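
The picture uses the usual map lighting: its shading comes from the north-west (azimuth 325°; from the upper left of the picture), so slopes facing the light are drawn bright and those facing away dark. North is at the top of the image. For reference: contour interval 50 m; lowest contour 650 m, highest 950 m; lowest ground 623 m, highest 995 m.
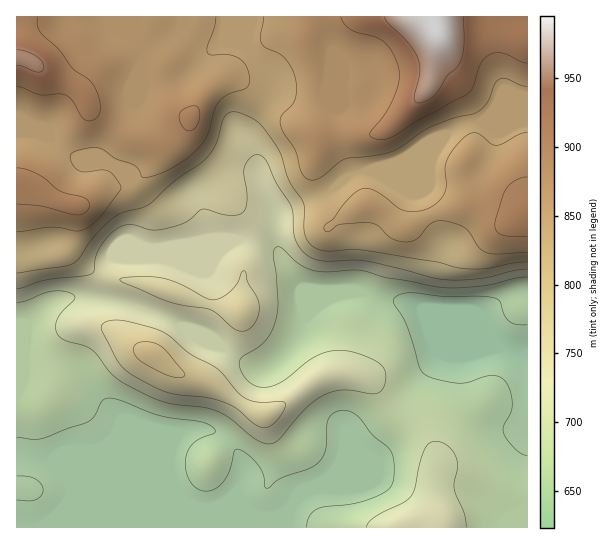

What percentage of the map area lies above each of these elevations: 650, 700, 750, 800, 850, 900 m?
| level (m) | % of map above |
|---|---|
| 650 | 84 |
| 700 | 64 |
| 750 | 49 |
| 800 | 41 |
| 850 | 29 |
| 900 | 7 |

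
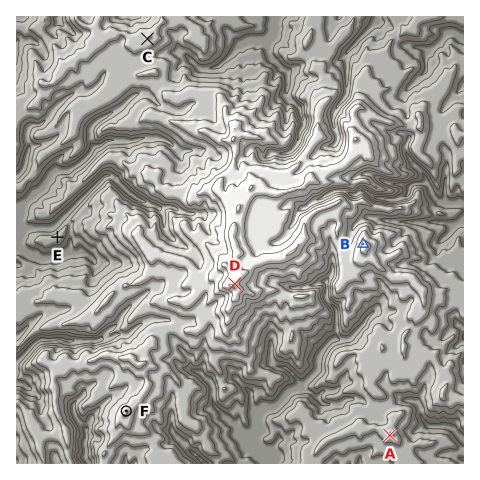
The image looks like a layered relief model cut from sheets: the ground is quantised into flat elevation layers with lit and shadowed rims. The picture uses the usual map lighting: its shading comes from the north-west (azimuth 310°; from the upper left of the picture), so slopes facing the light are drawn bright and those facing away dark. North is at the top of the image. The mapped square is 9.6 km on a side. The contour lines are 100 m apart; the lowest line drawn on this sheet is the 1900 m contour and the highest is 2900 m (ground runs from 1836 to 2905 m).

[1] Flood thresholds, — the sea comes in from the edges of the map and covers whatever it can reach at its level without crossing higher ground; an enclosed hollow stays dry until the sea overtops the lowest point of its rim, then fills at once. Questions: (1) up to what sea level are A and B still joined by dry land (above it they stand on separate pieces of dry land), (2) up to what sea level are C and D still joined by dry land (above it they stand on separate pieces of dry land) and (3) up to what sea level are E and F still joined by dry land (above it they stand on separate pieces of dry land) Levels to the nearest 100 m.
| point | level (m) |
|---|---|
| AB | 2200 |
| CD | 2300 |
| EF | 2000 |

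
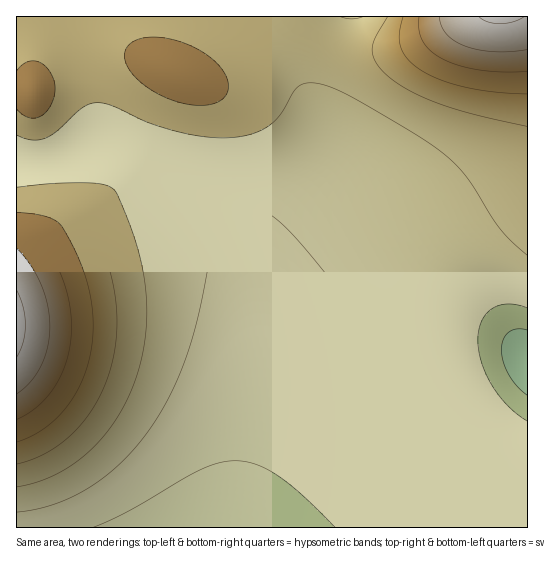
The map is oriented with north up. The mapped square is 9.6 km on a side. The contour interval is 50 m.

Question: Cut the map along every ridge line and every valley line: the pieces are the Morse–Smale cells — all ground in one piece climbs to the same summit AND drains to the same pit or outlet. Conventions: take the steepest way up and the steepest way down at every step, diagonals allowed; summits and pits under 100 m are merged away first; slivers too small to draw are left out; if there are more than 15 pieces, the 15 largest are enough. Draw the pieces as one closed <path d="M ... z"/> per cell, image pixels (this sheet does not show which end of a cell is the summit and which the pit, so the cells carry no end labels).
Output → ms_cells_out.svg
<path d="M527 16l-283 1 31 30 25 36 17 42 3 29-3 12-6 13-39 46-9 17-4 13-2 52 3 60-3 42-10 62-18 57 137 0 135-119 27-28z"/><path d="M110 143l-17 0-44 17-33 2 0 365 211 1 4-5 16-52 8-41 4-39-2-78-5-39-8-33-13-27-24-22-53-33-20-10z"/><path d="M243 16l-173 0-1 5 6 24 18 56 3 30-4 11 30 3 32 14 53 33 24 22 8 13 10 34 7 40 2 28-1-64 3-15 12-25 39-46 8-18 1-23-5-23-19-38-21-30z"/><path d="M527 381l-26 28-134 118 160 1z"/><path d="M69 16l-53 1 1 144 25 0 17-4 28-12 8-8 1-18-4-25-17-49z"/>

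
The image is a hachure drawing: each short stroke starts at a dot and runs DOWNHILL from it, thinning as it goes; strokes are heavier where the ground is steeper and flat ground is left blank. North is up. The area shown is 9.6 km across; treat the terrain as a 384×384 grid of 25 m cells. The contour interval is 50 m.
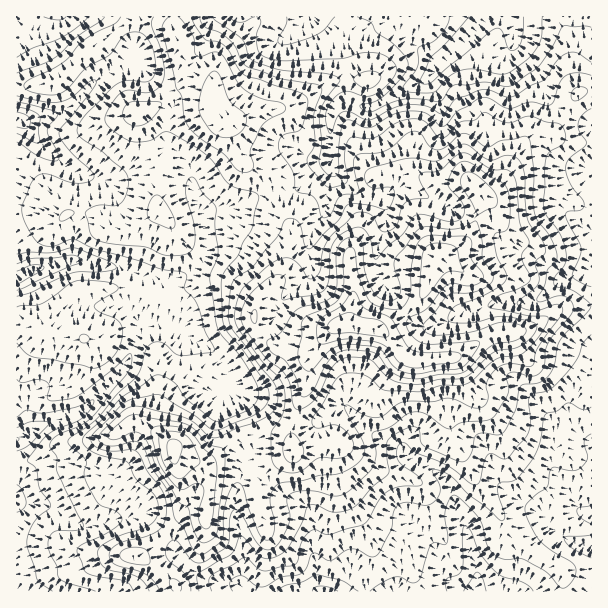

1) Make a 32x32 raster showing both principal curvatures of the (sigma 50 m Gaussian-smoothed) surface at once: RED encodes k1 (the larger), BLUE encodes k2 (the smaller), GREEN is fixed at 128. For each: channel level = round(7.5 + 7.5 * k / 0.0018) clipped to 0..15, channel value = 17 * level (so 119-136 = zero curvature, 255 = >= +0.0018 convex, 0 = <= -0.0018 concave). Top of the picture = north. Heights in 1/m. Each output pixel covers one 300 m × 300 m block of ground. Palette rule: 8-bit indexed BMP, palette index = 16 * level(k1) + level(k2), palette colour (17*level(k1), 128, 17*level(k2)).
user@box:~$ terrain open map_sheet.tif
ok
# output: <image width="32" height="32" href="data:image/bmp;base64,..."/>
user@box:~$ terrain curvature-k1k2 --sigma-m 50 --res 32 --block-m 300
<image width="32" height="32" href="data:image/bmp;base64,Qk02CAAAAAAAADYEAAAoAAAAIAAAACAAAAABAAgAAAAAAAAEAAATCwAAEwsAAAABAAAAAAAAAIAAABGAAAAigAAAM4AAAESAAABVgAAAZoAAAHeAAACIgAAAmYAAAKqAAAC7gAAAzIAAAN2AAADugAAA/4AAAACAEQARgBEAIoARADOAEQBEgBEAVYARAGaAEQB3gBEAiIARAJmAEQCqgBEAu4ARAMyAEQDdgBEA7oARAP+AEQAAgCIAEYAiACKAIgAzgCIARIAiAFWAIgBmgCIAd4AiAIiAIgCZgCIAqoAiALuAIgDMgCIA3YAiAO6AIgD/gCIAAIAzABGAMwAigDMAM4AzAESAMwBVgDMAZoAzAHeAMwCIgDMAmYAzAKqAMwC7gDMAzIAzAN2AMwDugDMA/4AzAACARAARgEQAIoBEADOARABEgEQAVYBEAGaARAB3gEQAiIBEAJmARACqgEQAu4BEAMyARADdgEQA7oBEAP+ARAAAgFUAEYBVACKAVQAzgFUARIBVAFWAVQBmgFUAd4BVAIiAVQCZgFUAqoBVALuAVQDMgFUA3YBVAO6AVQD/gFUAAIBmABGAZgAigGYAM4BmAESAZgBVgGYAZoBmAHeAZgCIgGYAmYBmAKqAZgC7gGYAzIBmAN2AZgDugGYA/4BmAACAdwARgHcAIoB3ADOAdwBEgHcAVYB3AGaAdwB3gHcAiIB3AJmAdwCqgHcAu4B3AMyAdwDdgHcA7oB3AP+AdwAAgIgAEYCIACKAiAAzgIgARICIAFWAiABmgIgAd4CIAIiAiACZgIgAqoCIALuAiADMgIgA3YCIAO6AiAD/gIgAAICZABGAmQAigJkAM4CZAESAmQBVgJkAZoCZAHeAmQCIgJkAmYCZAKqAmQC7gJkAzICZAN2AmQDugJkA/4CZAACAqgARgKoAIoCqADOAqgBEgKoAVYCqAGaAqgB3gKoAiICqAJmAqgCqgKoAu4CqAMyAqgDdgKoA7oCqAP+AqgAAgLsAEYC7ACKAuwAzgLsARIC7AFWAuwBmgLsAd4C7AIiAuwCZgLsAqoC7ALuAuwDMgLsA3YC7AO6AuwD/gLsAAIDMABGAzAAigMwAM4DMAESAzABVgMwAZoDMAHeAzACIgMwAmYDMAKqAzAC7gMwAzIDMAN2AzADugMwA/4DMAACA3QARgN0AIoDdADOA3QBEgN0AVYDdAGaA3QB3gN0AiIDdAJmA3QCqgN0Au4DdAMyA3QDdgN0A7oDdAP+A3QAAgO4AEYDuACKA7gAzgO4ARIDuAFWA7gBmgO4Ad4DuAIiA7gCZgO4AqoDuALuA7gDMgO4A3YDuAO6A7gD/gO4AAID/ABGA/wAigP8AM4D/AESA/wBVgP8AZoD/AHeA/wCIgP8AmYD/AKqA/wC7gP8AzID/AN2A/wDugP8A/4D/AKanp5aFc2KU6chzdGO3hZOChaeXhoeYlpVyp4Z2hriHd4eHl7bn6OaloLWFg6aWyaOohpiXh5eFuIGWl5e3ybeGmKi3xtjZ1nOV6ceQx8eWc5d2l4eHl5amgrmYp6eEg5aYl3RygoOE1IX5tYDpuJeEl4eXh4eGt4R0t6iXhZa4hZWEh5iGhmOkpPmDgeiHlnOXl5Z2ZYamYobHl3WGl4SFh4eHmIeHcqPD1LSS13RzhZiYh3Z2t7eBx6aFh5eGl5WHiJeXhoWS6LfGpYSWtKeVh5eXt9a1gKXHdJeHhoaX1qaGhJKSYpT6uNe0dXWm26WnuLeWYZKmyJeEl5eEmJdwxfj1+Pqi1Pvqk9TYlabIlbjJlJNyp6iohJaXmISXhqWQgHCF6PjVpaVzYqa2pcV0ppOUqYZ0lpWWp4endIeXpcjHo3Cmx5WVhHR1Y2R09rVzdKiXhYaWhqiol3SFhpiXhYa3koCVppeVdod1c3TG6HOGdqSUpWOTopWUk6WFl5d3hoa3knK3hpeYhXKVtrfndGRkler59vqmY3PYt5aGiJiXqKi4gbiHdoWCdNjYlte0ZHTE9rXH6Pekp7R0dYeYmJeol7iEhIV2haTI9oSXpvn3+PiVYnJ1pvf6+bZ0dqiXh4aGhoaHh4d0lsnYc6e2t9e1ptPGg3KAkZKC9ue1t6e3l6eXl5eHh3WWptiVk2VT9pVSZPiVhKWCkpKQx6WAkrbItaSEhIWFlaeWl8inc3T2g4OFx8bG+ubG2pNxY7WRgHCAgoWHmJaDhnaFppeClvmClZa42ceEdYaUt7aGp8nItcnIp4eYqIOXh4aGp4G2+rWThsi418h0lsi4loaHmKiWl5eXmKiXhJeHh5eohHK1yHKFtoVj1IXGhXaEhoeHmJeYhoeYqIV1hnaGl4eXgsejcqeVclLGuKh2ZYaYh5inhoZ1h5eXdYaWloWGhqeTkcWklJW2t/nHt4aFh4ent4ODhoeGl5h1dYe5p5eXpWCmyMi3t6TJ2IPHl3V2hdeAlJiHh4eWhnR2pqaGhoXGgNiXdpaVcsekdKemhZaXkbTJuJeGppV1lri5qIZ1lseA6KWnqLmBtpSGhri3uIZgkICmt7fayJSWqIeopqe5tnDmYKW5uYGnpqeFqIW0ddfItoCFqLi1toWol5aXuLjnk3DEkJCFkre3uISnhKjJ1+j5lXKThFO1lpjIpLiWh6fW1drpo3CDt4SEdZeWp6iGdZb2lpV2Y8a1ptl0dHWGhoaHmKjIpXCUpoV0doenlZaGhLj4p2Vz6MmjuKV0ZHWHh4aGloSll4CVuHR2dqeoqZd1c5TF18XYxmKEhLeXhnaHmJempqm4poGmlIeHp5Y="/>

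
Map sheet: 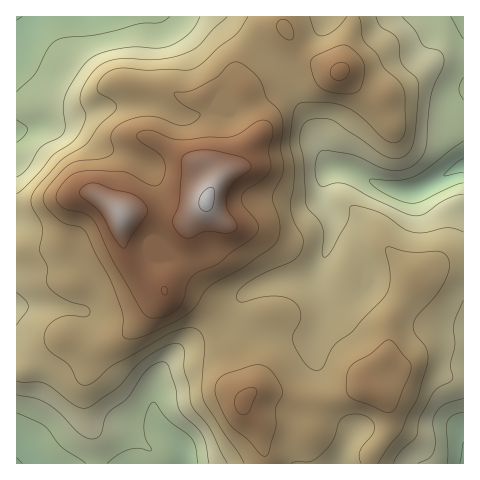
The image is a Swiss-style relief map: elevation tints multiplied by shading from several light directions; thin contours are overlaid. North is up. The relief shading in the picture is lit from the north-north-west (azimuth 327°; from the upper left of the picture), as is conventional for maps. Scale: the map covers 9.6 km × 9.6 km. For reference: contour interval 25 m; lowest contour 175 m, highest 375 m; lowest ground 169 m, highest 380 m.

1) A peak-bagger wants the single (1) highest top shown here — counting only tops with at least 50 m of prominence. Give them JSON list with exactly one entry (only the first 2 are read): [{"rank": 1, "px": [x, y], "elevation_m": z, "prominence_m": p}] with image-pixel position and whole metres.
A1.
[{"rank": 1, "px": [207, 201], "elevation_m": 380, "prominence_m": 211}]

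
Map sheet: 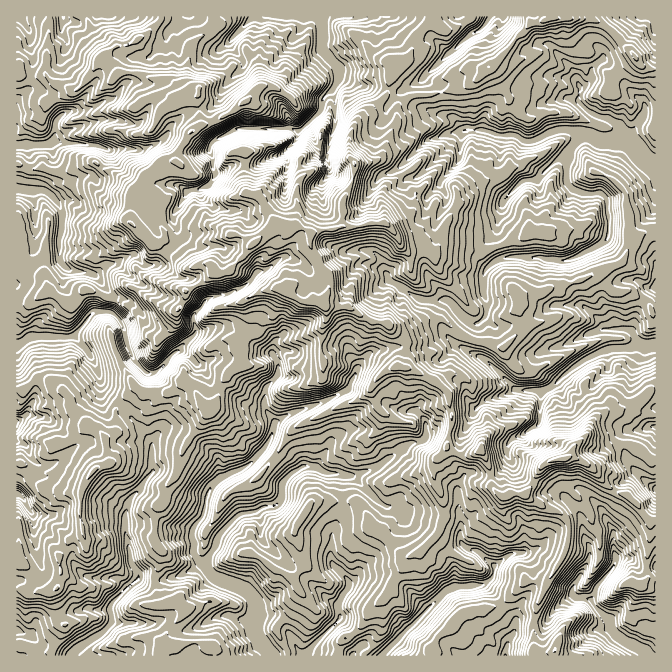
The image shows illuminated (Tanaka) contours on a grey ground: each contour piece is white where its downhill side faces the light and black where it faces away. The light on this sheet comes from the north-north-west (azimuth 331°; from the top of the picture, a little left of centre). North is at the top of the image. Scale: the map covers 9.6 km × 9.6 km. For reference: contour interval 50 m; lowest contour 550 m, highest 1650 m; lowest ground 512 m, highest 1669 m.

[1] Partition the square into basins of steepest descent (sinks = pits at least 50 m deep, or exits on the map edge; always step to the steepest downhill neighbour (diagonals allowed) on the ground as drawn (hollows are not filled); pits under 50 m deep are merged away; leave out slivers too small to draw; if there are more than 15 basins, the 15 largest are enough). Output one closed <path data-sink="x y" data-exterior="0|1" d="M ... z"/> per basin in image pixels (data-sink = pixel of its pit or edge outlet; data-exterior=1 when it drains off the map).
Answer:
<path data-sink="655 165" data-exterior="1" d="M579 16l-49 0 1 7-7 9-10 8-5 8-15 16-7 4-17 16-36 10-17 0-12 5-7 8-2 5 2 8-9 15-6 20-8 6-21 4-1 17-10 18 0 25-3 3-30 5-12-7-6 2-7-4-10 0-11-21-7-9-12-1-10 5-6 0-14-14-13-8-12-2-15-13-11 2-9 8-11 6-1 10-10 15-4 20 21 22 7 0 7-3 5 9 18 18 7 0 5-4 10 0 6 9 10 0 5-4 12 2 12 5 13 13 11-1 24 13 13 0 10 5 22 0 23 15 17 2 11 8 7 0 22-12 15 0 23 19 39 10 19-20 0-8-5-12 0-10 56-15 45-19 7-9 6-17 24-8 0-160-14-4-23-28-15-14-14-6z"/><path data-sink="270 655" data-exterior="1" d="M278 288l-16 3-16 9 5 13 0 17-10 12 2 21-8 5-14 15-7 24-10 10-5 10-13 16-10 32-8 10-4 15-8 12-2 28 7 10-2 17-5 10 4 23 2 4 5 0 12-5 9 9-3 7-15 15-4 8 0 9-3 5 1 4 126-1-12-27 13-14 12-20-8-14 10-13 0-12-9-23 5-12 15-19 11-2 33 4 5 4 6 17 15 10 23 24 11-5 20-19 6-16-1-20-9-18 0-15 2-5 10-10 5-22-2-33-3-5-11-9-15-8-19-6 5-12 0-13-19-19-17-2-23-15-22 0-10-5-13 0z"/><path data-sink="320 17" data-exterior="1" d="M434 16l-219 0 1 9-7 8-11 5-5 5-4 9-3 26 6 10 7 2-3 7 0 6 5 20-13 12-10 17-2 10 14 12 12 2 13 8 14 14 6 0 10-5 12 1 7 9 11 21 10 0 7 4 6-2 12 7 30-5 3-3 0-25 11-25 0-13-5-5 2-25 5-10 11-8 21-21 1-13 4-7-2-10 11-2 7-6 9-20 10-11 8-1z"/><path data-sink="655 345" data-exterior="1" d="M597 274l-5 0-23 10-19 4-8 5-17 1-7 4 0 10 5 12 0 8-19 20-39-10-23-19-15 0-22 12-14-3 15 14 0 13-5 12 7 1 27 13 14 14 2 33-3 10 0 10 6 5 11 3 15-5 4 4 7 17 0 13 11 11 23-2 8-9 8-18 14-8 14-1 4-10 15-15 3-10 9-9 7-3 10 0 10-3 13-7 10-10 6-3 0-73-11-14-16-10-9 2-8-2z"/><path data-sink="72 655" data-exterior="1" d="M185 381l-15 12-28-2-7-3-14 14-5 8 0 20-10 8 0 12 3 12-12 6-8 7-8 17 2 43-13 4-11 16 2 20-3 12-5 5 0 8 3 7 0 8 3 7 5 3-11 23-1 8 108 0 8-26 15-15 3-7-9-9-5 4-12 1-6-20 0-7 7-19 0-8-7-10 2-28 8-12 4-15 8-10 10-32 23-31-8-9-5-11z"/><path data-sink="17 345" data-exterior="1" d="M235 269l-5 0-5 4-11 0-9 8-16 8-10 20-14-1-31-20-6 0-8 10-13 0-9-5-13-4-11 15-10-3-16-10-20 13-11 2-1 82 9 1 12-10 8 0 9 4 14 12 3 12 21 21 6 1 7 10 11-9 2-23 17-19 7 3 28 2 15-12 11 11 5 11 9 8 6-8 5-20 14-15 8-5-2-21 10-12 0-17-5-13 20-10-12-14z"/><path data-sink="382 655" data-exterior="1" d="M447 446l-1 4-10 10-2 5 0 15 9 18 1 20-6 16-20 19-8 3-6 6-3 10-18 26-2 4 2 23-9 19-10 10 1 2 67 0 1-9 5-10 20-21 17-7 25-3 25-25 22 2 19-33 3-23-3-9-6-5-18-7-17-12-17 0-1 2-9-2-7-9 0-13-7-17-4-4-15 5-11-3z"/><path data-sink="647 655" data-exterior="1" d="M570 456l-26 8-18 29 4 6 12 7 18 7 6 5 3 9-3 23-15 25-15 33-3 17 1 25 5 3 15 0 1 3 100 0 1-76-8-2-2-8 5-35-2-15-22-26-13-3-24-25z"/><path data-sink="25 190" data-exterior="0" d="M95 163l-7 0-18 8-10 2-16-5-14 1-10-5-4 1 0 63 3 2 2 5 3 33 20 10 4 12 22 14 5-1 10-14 13 4 9 5 13 0 8-10 6 0 31 20 14 1 7-17 19-11 9-9-1-4-4-4-10 0-5 4-7 0-18-18-5-9-7 3-7 0-21-22 4-20 3-5-2-7-17-16-13-5z"/><path data-sink="25 145" data-exterior="0" d="M102 58l-19 27-8 6-21-8-9-9-17 4-10-5-2 0 0 90 14 6 14-1 16 5 10-2 18-8 7 0 9 6 20 10 10 11 3 6 6-9 1-10 11-6 9-8 11-2 3-9 10-17 13-12-5-26-16 4-10-18-8-4-15-1-12-5-18 1z"/><path data-sink="304 655" data-exterior="1" d="M325 499l-11 2-6 6-14 25 9 23 0 12-10 13 8 14-12 20-13 14 12 28 49 0 2-2 2-12 22-17 6-13 19-18 20-36-24-24-15-10-6-17-5-4z"/><path data-sink="490 17" data-exterior="1" d="M528 16l-93 0 1 7-8 1-10 11-9 20-7 6-11 2 2 10-4 7-1 13-21 21-11 8-7 15 0 20 5 6 16 0 13-8 6-20 9-15-2-5 2-8 7-8 12-5 17 0 23-5 18-8 49-49 7-9z"/><path data-sink="17 422" data-exterior="1" d="M45 379l-8 0-12 10-9 1 0 72 21 11 18 1 15 9 14 3 5-11 8-7 12-6-3-12 0-10-8-11-6-1-21-21 0-5-4-8-13-11z"/><path data-sink="17 493" data-exterior="1" d="M20 463l-4 0 0 95 17 16 3 11 4 6 12 0 6-4 3-12-2-20 11-16 13-4-2-11 2-37-28-13-18-1z"/><path data-sink="505 655" data-exterior="1" d="M539 581l-14 0-25 25-25 3-17 7-20 21-5 10 0 8 101 1-1-31 5-21 10-20z"/>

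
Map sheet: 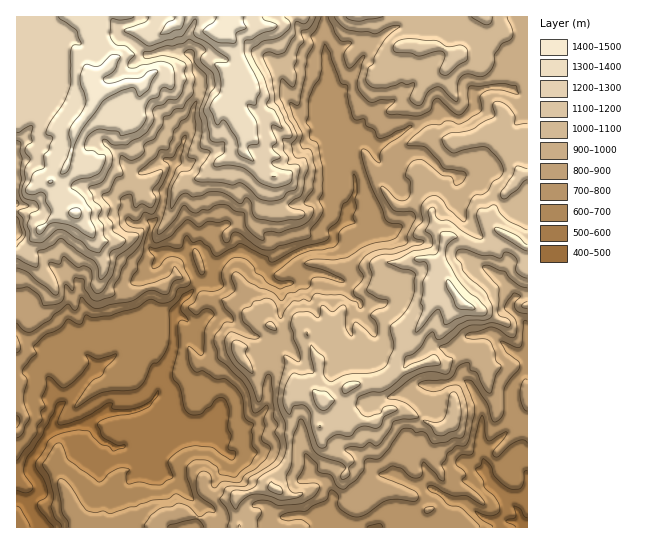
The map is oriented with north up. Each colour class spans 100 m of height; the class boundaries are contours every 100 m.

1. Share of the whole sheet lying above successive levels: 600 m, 92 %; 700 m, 82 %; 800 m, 69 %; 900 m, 55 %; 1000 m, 41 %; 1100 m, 25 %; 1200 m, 16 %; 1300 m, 8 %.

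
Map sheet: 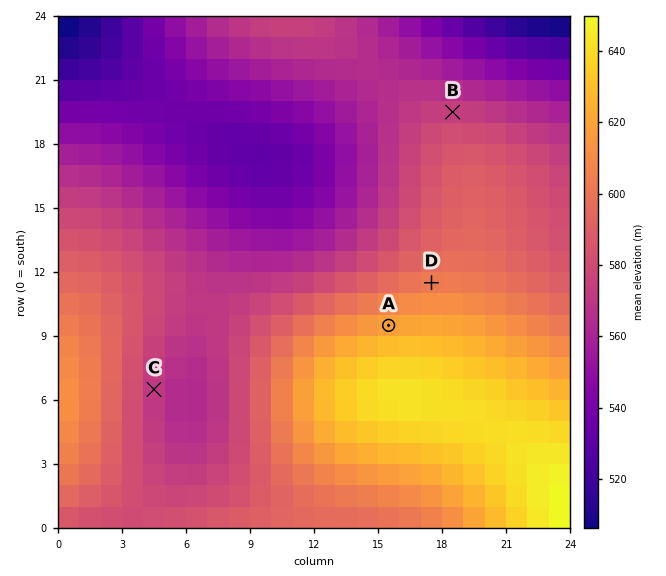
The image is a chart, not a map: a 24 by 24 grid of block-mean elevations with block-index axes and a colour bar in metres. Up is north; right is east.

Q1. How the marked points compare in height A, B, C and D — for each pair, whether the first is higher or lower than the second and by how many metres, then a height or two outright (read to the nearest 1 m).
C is lower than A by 48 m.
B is lower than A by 44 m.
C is lower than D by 32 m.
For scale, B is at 575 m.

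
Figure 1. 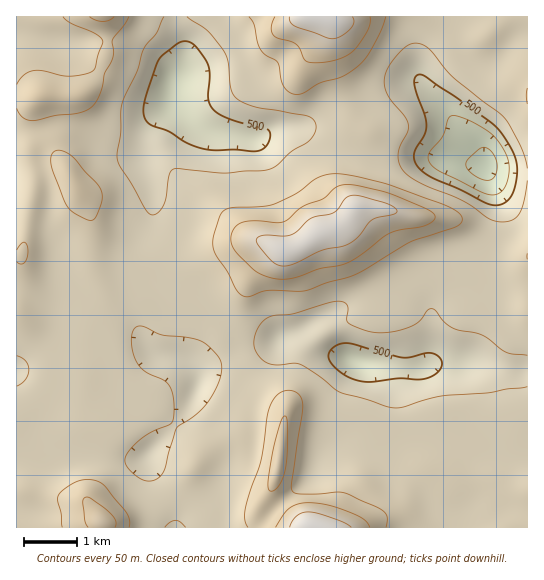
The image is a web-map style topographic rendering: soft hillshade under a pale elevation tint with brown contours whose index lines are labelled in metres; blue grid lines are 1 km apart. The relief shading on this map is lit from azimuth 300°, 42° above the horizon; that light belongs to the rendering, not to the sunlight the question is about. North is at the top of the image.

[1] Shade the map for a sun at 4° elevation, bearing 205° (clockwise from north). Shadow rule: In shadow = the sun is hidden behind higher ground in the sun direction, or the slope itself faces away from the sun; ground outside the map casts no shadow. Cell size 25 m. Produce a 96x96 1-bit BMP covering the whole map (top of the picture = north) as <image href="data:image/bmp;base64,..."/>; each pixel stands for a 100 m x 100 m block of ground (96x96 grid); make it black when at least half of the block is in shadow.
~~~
<image width="96" height="96" href="data:image/bmp;base64,Qk2+BAAAAAAAAD4AAAAoAAAAYAAAAGAAAAABAAEAAAAAAIAEAAATCwAAEwsAAAIAAAAAAAAA////AAAAAAAAAAAAAAAAP/AAAAAAAH4AAAAB//gAAAAAAP4AAAAf//gAAAAAAf4AAAAf//wAAAAAAf8AAAA///wAAAAAA/8AAAA///wAAAAAB/8AAAAf//4AAAAA//8AAAAf//4AAAAB//8AAAAf//4AAAAA//+AAAAf//4AAAAAf/+AAAAf//4AAAAAH/+AAAA///8AAAAAD//AAAA///8AAAAAB//AAAA9//8AAAAAA//AAAA8//8AAAAAAf/AAAA8//8AAAAAAH+AAAA8f/4AAAAAAAAAAAAcP/4AAAAAAAAAAAAeH/4AAAAAAAAAAAAOD/4AAAAAAAAAAAAOB/wAAAAAAAAAAAAOA/wAAAAAAAAAAAAeAPgAAAAAAAAAAAA/AD8AAAAAAAAAAAB/Af/8AAAAAAAAAAB/D///8AAAAAAAAAB/H///+AAAAAAAAAB//////AAAAAAAAAB//////AAAAAAAAAA//////AAAAAAAAAAf////+AAAAAAAAAAP//wAAAAAAAAAAAGP//AAAAAAAAAAAAHH/4AAAAAAAAAAAAHD/AAAAAAAAAAAAAABwAAAAAAAAAAAAAAAAAAAAAAAAAAAAAAAAAAAAAAAAAAAAAAAAAAAAAAAAAAAAAAAAAAAAAAAAAAAAAAAAAAAAAAAAAAAAAAAAAAAAAAAAAAAAAAAAAAAAAAAAAAAAAAAAAAAAAAAAAAAAAAAAAAAAAAAAAAAAAAAAAAAAAAAAAAAAAAAAAAAAAAAAAAAAAAAAAAAAAAAAAAAAAAAAAAAAAAAAAAAAAAAAAAAAAAAAAAAAAAAAAAAAAAAAAAAAAAAAAAAAAAAAAAAAAAAAAAAAAAAAAAAAABgAAAAAAAAAAAAAAPwAAAAAAAAAAAAAA/4AAAAAAAAAAAAAD/4AAAAAAAAAAAAAH/44AAAAfAAAAAAAP//8AAH//gAAAAAAP//8AD///gAAAAAAf//8Af///gAAAAAAf//8f////gAAAAAAf////////wAAcAAAP////////wAD+AAAH////////wAH+AAAB////////wAH+AAHx////////wAP/AA//////////gAf/AB//////////gAf+AH//////////gAf8AH//////////AAf4AP//////////AAPwAf/////////+AAHgB/////5////+AAAAH///wfA////8AAAAP//wAAAH///4AAAAP/8AAAAB///wAAAAH/4AAAAA///gAAAAD/gAAAAA///AAAAAA/gAAAAAf/+AAAAAAfAAAAAAP/8AAAAAAOAAAAAAP/4AAf/AAAAAAAAAP/wAAf/gAAAAAAAAH/gAAf/gAAAAAAAAD+AAAP/gAAAAAAAAB8AAAH/AAAAAAAAAA4AAAH8AAAAAAAAAAAAAAD4AAAAAAAAAAAAAAD4AAAAAAAAAAAAAABwAAAAAAAAAAAAAAAAAAAAAAAAAAAAAAAAAAAAAAAAAAAAAAAAAAAAAAAAAAAAAAAAAAAAAAAAAAAAAAAAAAAAAAAA/AAAAA="/>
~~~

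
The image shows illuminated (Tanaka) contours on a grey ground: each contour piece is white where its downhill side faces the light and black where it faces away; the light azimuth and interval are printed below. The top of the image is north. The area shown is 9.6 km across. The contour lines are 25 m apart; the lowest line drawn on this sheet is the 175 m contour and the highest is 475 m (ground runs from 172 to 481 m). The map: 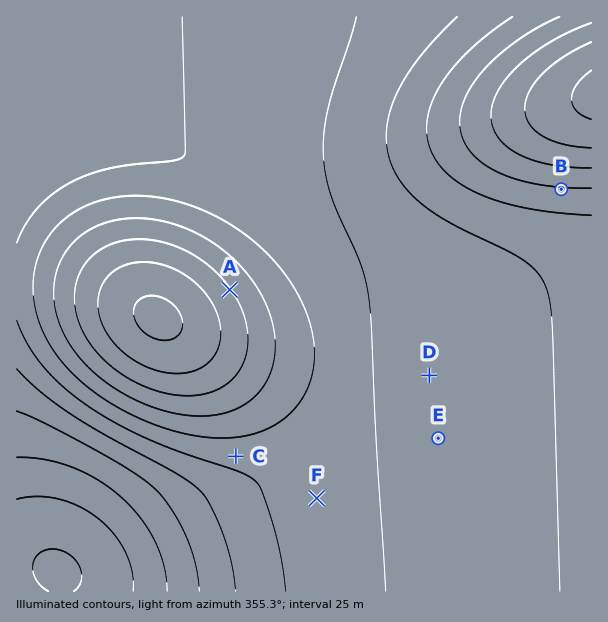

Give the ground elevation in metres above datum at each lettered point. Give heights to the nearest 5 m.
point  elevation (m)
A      375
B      400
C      310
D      335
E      335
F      315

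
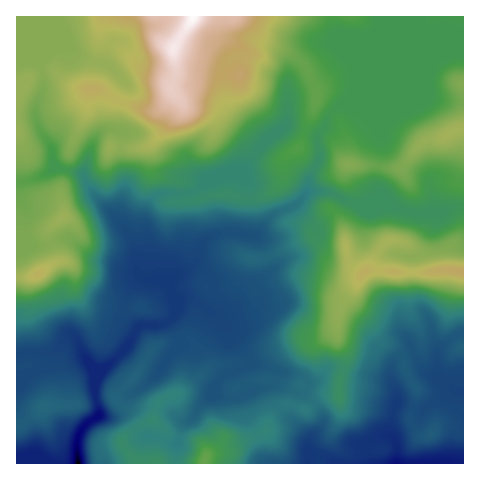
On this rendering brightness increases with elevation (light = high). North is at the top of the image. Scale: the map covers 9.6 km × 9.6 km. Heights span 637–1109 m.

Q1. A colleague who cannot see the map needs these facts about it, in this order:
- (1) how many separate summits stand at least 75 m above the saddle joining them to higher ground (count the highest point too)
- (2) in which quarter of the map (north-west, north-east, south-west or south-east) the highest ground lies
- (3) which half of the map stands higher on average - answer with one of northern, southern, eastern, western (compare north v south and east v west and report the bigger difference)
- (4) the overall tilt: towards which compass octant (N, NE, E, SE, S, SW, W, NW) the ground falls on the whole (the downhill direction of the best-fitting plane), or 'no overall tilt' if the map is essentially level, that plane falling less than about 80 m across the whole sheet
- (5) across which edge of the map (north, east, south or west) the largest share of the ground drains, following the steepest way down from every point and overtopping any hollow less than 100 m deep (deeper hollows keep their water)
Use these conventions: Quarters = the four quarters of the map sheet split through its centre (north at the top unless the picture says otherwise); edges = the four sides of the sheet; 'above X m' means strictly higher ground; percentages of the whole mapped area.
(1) Counting only tops that stand 75 m proud, the map has 5 summits.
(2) The highest ground is in the north-west quarter.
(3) On average the northern half of the map is the higher ground.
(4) The general tilt is down to the south (the land rises towards the north).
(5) The largest share of the runoff leaves by the southern edge.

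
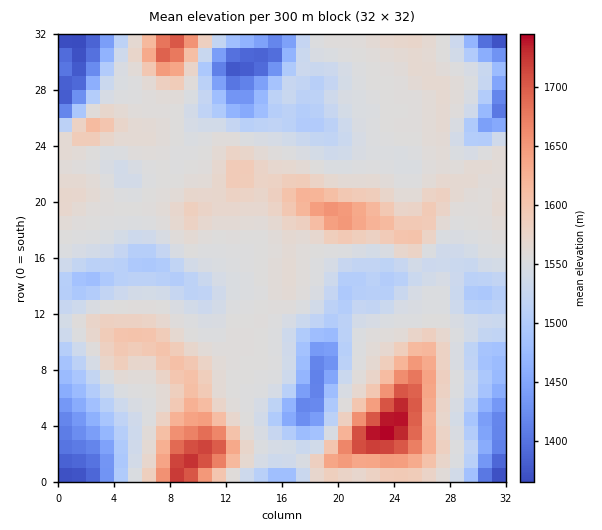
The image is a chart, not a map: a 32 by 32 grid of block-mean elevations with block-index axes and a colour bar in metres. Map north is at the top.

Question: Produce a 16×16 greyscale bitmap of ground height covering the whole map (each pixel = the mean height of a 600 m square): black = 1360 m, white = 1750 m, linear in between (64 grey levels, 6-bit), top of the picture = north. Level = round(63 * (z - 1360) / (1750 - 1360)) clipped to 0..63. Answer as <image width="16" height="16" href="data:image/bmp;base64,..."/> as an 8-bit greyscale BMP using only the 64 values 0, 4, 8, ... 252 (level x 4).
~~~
<image width="16" height="16" href="data:image/bmp;base64,Qk02BQAAAAAAADYEAAAoAAAAEAAAABAAAAABAAgAAAAAAAABAAATCwAAEwsAAAABAAAAAAAAAAAAAAEBAQACAgIAAwMDAAQEBAAFBQUABgYGAAcHBwAICAgACQkJAAoKCgALCwsADAwMAA0NDQAODg4ADw8PABAQEAAREREAEhISABMTEwAUFBQAFRUVABYWFgAXFxcAGBgYABkZGQAaGhoAGxsbABwcHAAdHR0AHh4eAB8fHwAgICAAISEhACIiIgAjIyMAJCQkACUlJQAmJiYAJycnACgoKAApKSkAKioqACsrKwAsLCwALS0tAC4uLgAvLy8AMDAwADExMQAyMjIAMzMzADQ0NAA1NTUANjY2ADc3NwA4ODgAOTk5ADo6OgA7OzsAPDw8AD09PQA+Pj4APz8/AEBAQABBQUEAQkJCAENDQwBEREQARUVFAEZGRgBHR0cASEhIAElJSQBKSkoAS0tLAExMTABNTU0ATk5OAE9PTwBQUFAAUVFRAFJSUgBTU1MAVFRUAFVVVQBWVlYAV1dXAFhYWABZWVkAWlpaAFtbWwBcXFwAXV1dAF5eXgBfX18AYGBgAGFhYQBiYmIAY2NjAGRkZABlZWUAZmZmAGdnZwBoaGgAaWlpAGpqagBra2sAbGxsAG1tbQBubm4Ab29vAHBwcABxcXEAcnJyAHNzcwB0dHQAdXV1AHZ2dgB3d3cAeHh4AHl5eQB6enoAe3t7AHx8fAB9fX0Afn5+AH9/fwCAgIAAgYGBAIKCggCDg4MAhISEAIWFhQCGhoYAh4eHAIiIiACJiYkAioqKAIuLiwCMjIwAjY2NAI6OjgCPj48AkJCQAJGRkQCSkpIAk5OTAJSUlACVlZUAlpaWAJeXlwCYmJgAmZmZAJqamgCbm5sAnJycAJ2dnQCenp4An5+fAKCgoAChoaEAoqKiAKOjowCkpKQApaWlAKampgCnp6cAqKioAKmpqQCqqqoAq6urAKysrACtra0Arq6uAK+vrwCwsLAAsbGxALKysgCzs7MAtLS0ALW1tQC2trYAt7e3ALi4uAC5ubkAurq6ALu7uwC8vLwAvb29AL6+vgC/v78AwMDAAMHBwQDCwsIAw8PDAMTExADFxcUAxsbGAMfHxwDIyMgAycnJAMrKygDLy8sAzMzMAM3NzQDOzs4Az8/PANDQ0ADR0dEA0tLSANPT0wDU1NQA1dXVANbW1gDX19cA2NjYANnZ2QDa2toA29vbANzc3ADd3d0A3t7eAN/f3wDg4OAA4eHhAOLi4gDj4+MA5OTkAOXl5QDm5uYA5+fnAOjo6ADp6ekA6urqAOvr6wDs7OwA7e3tAO7u7gDv7+8A8PDwAPHx8QDy8vIA8/PzAPT09AD19fUA9vb2APf39wD4+PgA+fn5APr6+gD7+/sA/Pz8AP39/QD+/v4A////AAwkaKTowIhkaJigpKSMaBggNGiU0NiYdGR4zPDcoHAwMFRwhKiggGw0RJzc6JxoNExsgIScjIB8VDR8oNCkdExghJSUmISAfGAscIionHBQeIyUkIB8gIBsWGx8gIR4bGRweHxwcHyAgHBgZHR8ZFxkXGBcaHR8gIR4ZGRsdGxsfHhsbICAgICEhIiElHx4fISAfICMiISImLS4pJCQgICIgHiAhIiQjJyYjIiAiISAhHx4gHyEkISAeHh8fICAhISYhIR8eHBwaGR0fICEaFAseICAfFw4VGRoeHyAhHw4FEx8mJREFDRoaHiAhIR8WAgoeMDEaDAgVHyAhIiAYCQ="/>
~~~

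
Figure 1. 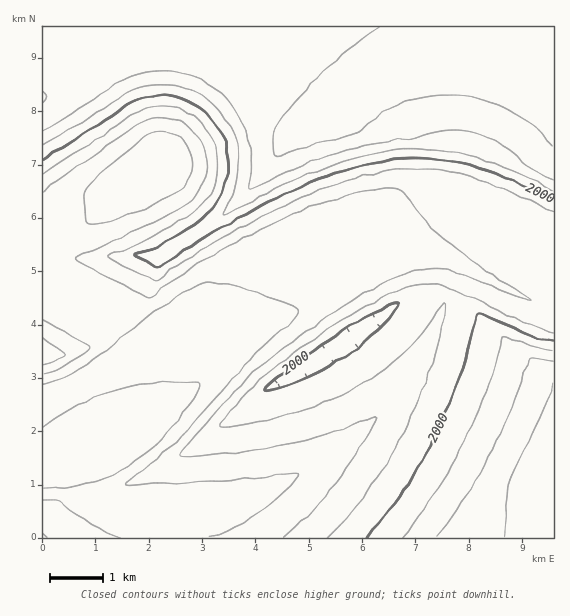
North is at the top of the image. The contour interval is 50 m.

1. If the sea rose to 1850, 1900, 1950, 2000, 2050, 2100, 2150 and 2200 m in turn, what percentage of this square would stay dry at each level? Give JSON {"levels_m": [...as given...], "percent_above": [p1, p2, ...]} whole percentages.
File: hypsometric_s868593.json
{"levels_m": [1850, 1900, 1950, 2000, 2050, 2100, 2150, 2200], "percent_above": [90, 76, 70, 63, 52, 36, 17, 4]}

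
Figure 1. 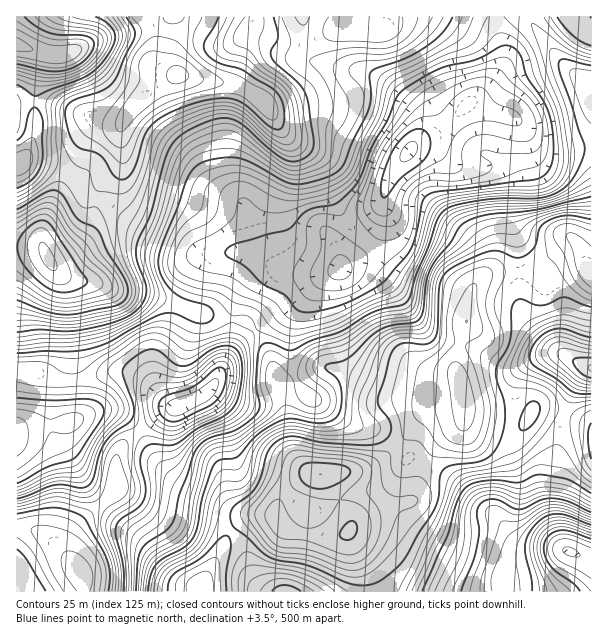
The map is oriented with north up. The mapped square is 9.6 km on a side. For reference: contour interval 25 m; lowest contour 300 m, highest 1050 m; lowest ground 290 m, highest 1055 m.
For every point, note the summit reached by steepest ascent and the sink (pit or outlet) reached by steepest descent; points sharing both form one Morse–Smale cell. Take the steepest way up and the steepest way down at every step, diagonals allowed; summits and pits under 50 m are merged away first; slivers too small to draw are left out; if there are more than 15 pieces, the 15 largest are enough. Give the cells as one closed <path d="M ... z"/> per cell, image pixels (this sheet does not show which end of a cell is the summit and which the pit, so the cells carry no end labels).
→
<path d="M240 16l-47 1-1 6-16 19-4 11 0 10 4 12-29 19-11 10-12 15-4 12 2 19-1 15-21 21-4 12 15 7 26 19 60 29 49 0 12 3 24 15 14 3 30 0 10-3 27-17 13-12 6-15 2-32 4-13 33-50 0-18-13-14-24-20-19-8-24-4-26-7-3-4-6-14-21 0-13-5-15-7-9-11z"/><path d="M428 148l-18 2-18 23-8 22 0 24-8 23-13 12-40 24-25 31-8 24 0 30 6 16 18-9 15-3 21 6 27 13 19 6 18 4 38 0 11-3-7-24 0-9 10-34 4-33 5-9 13-10 30-2-1-35-6-21 0-36-3-7-10-9-7 0-14 5-15-1-10-5-15-12z"/><path d="M426 464l-6 12-5 19-5 7-17 3-27 11-12 7-5 8 0 5 7 15 20 28 4 13 212-1-1-31-24-10-51-10-25-29-11-6-22-23z"/><path d="M255 331l-9 6-14 16-15 27-10 12-15 10-30 12-18 13-5 7 17 25 24 23 38 14 18 15 39 5 5-16 16-16 15-9 5-1-13-6-11-16-8-51-8-21-5-21z"/><path d="M96 199l-4 20-8 18-12 11-23 13 11 13 14 6 22 3 24 9 35 4 43 17 45 7 11 10 3 0 40-29 23-21 12-7-45-1-29-16-12-3-49 0-60-29-26-19z"/><path d="M62 274l-2 1 4 4 4 12 2 44 3 18-1 27 17-1 25-7 14 0 16 7 24 25 9 4 30-16 10-12 15-27 22-23-11-10-45-7-43-17-35-4-24-9-22-3z"/><path d="M17 370l-1 157 16 2 10 5 12 8 14 16-1-12 6-15 41-39 2-6-1-22 3-12 20-21-16-16-12-5-15 2-21 9-2-41-15 0-22-8z"/><path d="M527 16l-143 0-4 11-3 3-41 0-29 14 3 10 5 7 26 7 28 5 20 11 19 16 12 11 2 8 0 9-6 12 3 2 25-14 24-25 20-16 17-25 6-29 17-15z"/><path d="M471 103l-4 1-23 24-27 14-5 5 16 1 9 3 15 12 10 5 15 1 14-5 7 0 10 9 3 7 0 36 6 21 2 35 21-2 12-14 21-14 7 6 6 15 5 7 1-123-8-1-29 5-10-1-6-4-17-21-9-7-27-8z"/><path d="M296 379l-18 7 10 28 2 33 11 18 8 7 7 2-5 1-15 9-16 16-4 12 4 12 8 6 9 4 38 2 12-2 7-11 12-7 27-11 17-3 5-7 5-19 6-11-12-7-6 0-24-24-13-6-15-2-45-28-10-9z"/><path d="M146 16l-129 0-1 28 27 10-9 47 26 5 45 16 17 0 16-20 38-27-18-8-4-4 2-22z"/><path d="M116 487l-2 5-36 33-10 15 0 17 14 21 2 13 117 1 1-8 28-53-11-7-36-6-21-6z"/><path d="M518 272l-26 0-10 5-7 7-5 9-4 33-10 34 0 9 7 23 3 22 7 6 34 7 4-1 5-40 4-12 11-12 15-7 14-2-16-12-20-26-4-10z"/><path d="M528 18l-17 15-6 29-11 18-14 16-10 6 16 8 27 8 9 7 8 13 15 12 10 1 36-5 1-60-19-13-19-19z"/><path d="M465 410l-3 15-28 24-8 15 32 18 22 23 11 6 25 29 48 10-17-31-18-43-17-26-1-22-38-8-7-6z"/>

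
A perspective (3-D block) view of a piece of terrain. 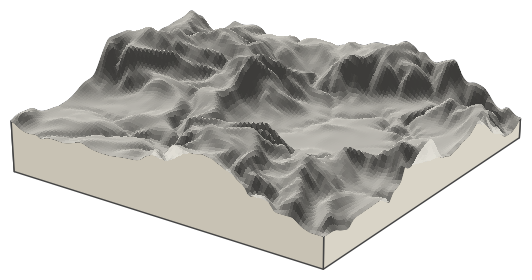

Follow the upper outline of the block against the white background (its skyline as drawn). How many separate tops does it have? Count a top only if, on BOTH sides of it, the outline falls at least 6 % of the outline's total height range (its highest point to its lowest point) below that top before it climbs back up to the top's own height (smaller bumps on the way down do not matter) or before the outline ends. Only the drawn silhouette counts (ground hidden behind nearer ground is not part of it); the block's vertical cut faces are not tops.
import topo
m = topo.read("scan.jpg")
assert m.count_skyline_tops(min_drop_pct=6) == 2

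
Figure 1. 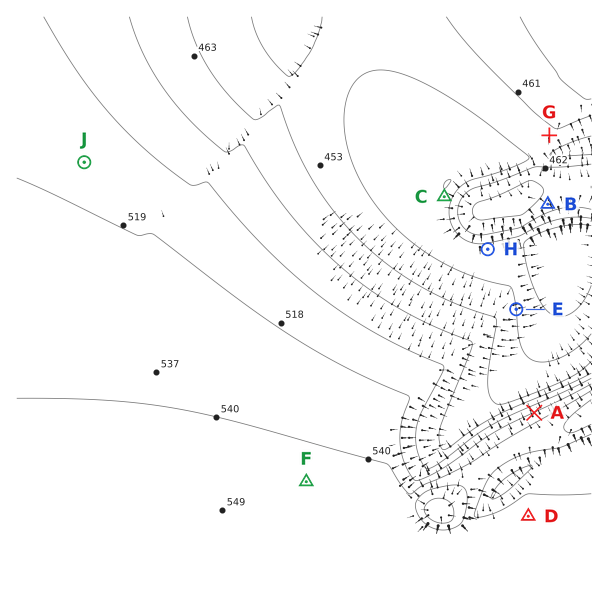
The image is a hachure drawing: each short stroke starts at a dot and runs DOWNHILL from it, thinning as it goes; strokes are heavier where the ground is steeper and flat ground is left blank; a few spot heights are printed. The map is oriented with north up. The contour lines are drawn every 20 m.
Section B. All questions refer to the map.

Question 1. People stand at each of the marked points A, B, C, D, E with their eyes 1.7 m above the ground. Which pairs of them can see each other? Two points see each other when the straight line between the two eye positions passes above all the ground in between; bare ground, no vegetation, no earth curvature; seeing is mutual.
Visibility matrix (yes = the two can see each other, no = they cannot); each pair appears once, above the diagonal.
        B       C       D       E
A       yes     no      no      yes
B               no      no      yes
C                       no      no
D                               no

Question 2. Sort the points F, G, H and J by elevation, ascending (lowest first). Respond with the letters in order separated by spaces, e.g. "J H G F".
H G J F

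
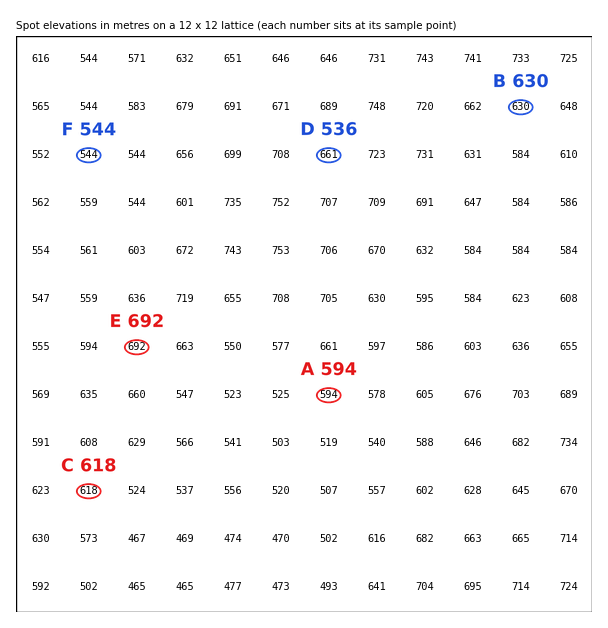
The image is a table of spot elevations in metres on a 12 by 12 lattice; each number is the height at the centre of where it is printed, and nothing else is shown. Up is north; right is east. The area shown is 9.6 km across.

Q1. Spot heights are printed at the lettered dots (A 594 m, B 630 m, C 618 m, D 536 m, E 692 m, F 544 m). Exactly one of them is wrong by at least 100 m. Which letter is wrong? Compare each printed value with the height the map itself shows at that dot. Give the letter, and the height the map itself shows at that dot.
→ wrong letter D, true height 661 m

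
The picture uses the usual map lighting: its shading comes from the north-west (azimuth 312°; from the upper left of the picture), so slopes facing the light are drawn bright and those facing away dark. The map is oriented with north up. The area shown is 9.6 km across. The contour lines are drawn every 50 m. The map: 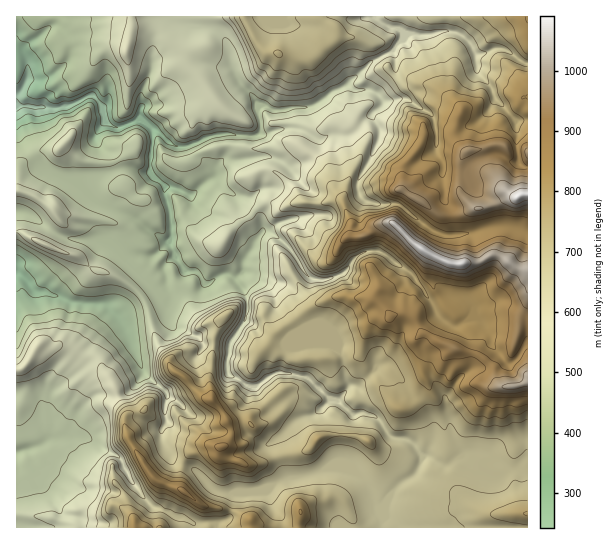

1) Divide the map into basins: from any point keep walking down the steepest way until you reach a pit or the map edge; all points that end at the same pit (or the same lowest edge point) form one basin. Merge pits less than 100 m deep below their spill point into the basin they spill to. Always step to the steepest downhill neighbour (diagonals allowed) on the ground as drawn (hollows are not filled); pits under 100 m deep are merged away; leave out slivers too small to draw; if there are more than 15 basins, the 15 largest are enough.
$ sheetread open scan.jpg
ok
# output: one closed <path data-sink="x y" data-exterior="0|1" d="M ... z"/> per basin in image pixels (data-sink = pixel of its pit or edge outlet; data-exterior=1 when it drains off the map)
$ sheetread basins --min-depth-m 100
<path data-sink="17 106" data-exterior="1" d="M527 16l-511 1 0 214 42 20 20 5 15 13 20 6 21 13 13 17 10 38 10 14 4 10 14 10 17 19 10 3 12 15 7 15 0 8-5 8-19 0-20 12-6 10-2 22-24-9-16-23-27 12 1 10 11 15 1 13 8 11 2 10 393-1z"/><path data-sink="17 273" data-exterior="1" d="M21 232l-5 1 0 136 5 0 4-2 13-20 15 1 9-3 23 12 10 3 17 22 15 31-3 9 3 12 16 29 12 17 24 9 2-22 9-14 17-8 16 2 4-2 4-8 0-8-7-15-13-15-9-3-17-19-14-10-4-10-10-14-10-38-13-17-21-13-20-6-15-13-20-5z"/><path data-sink="17 453" data-exterior="1" d="M62 345l-9 3-15-1-11 18-11 5 0 157 118 1-1-10-8-11-1-13-9-12-3-11 2-4 9-2 17-8-13-23-3-11 3-10-15-31-11-16-6-6-10-3z"/>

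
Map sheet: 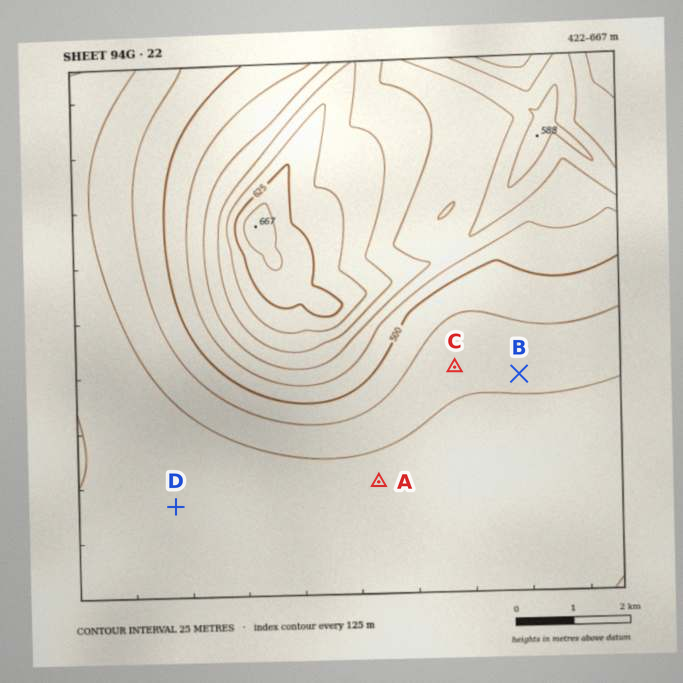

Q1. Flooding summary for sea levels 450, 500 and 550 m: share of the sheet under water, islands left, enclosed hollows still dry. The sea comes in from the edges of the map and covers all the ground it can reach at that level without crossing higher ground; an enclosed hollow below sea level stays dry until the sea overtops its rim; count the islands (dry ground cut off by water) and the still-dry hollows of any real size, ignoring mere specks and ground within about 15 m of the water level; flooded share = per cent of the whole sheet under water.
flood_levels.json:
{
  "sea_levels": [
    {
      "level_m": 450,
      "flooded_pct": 38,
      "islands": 0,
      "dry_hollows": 0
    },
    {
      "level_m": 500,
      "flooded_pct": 60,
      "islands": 0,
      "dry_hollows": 0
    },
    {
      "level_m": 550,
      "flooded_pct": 79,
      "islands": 0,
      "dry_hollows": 0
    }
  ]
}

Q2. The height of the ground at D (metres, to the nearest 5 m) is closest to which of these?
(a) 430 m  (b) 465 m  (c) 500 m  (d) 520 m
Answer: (a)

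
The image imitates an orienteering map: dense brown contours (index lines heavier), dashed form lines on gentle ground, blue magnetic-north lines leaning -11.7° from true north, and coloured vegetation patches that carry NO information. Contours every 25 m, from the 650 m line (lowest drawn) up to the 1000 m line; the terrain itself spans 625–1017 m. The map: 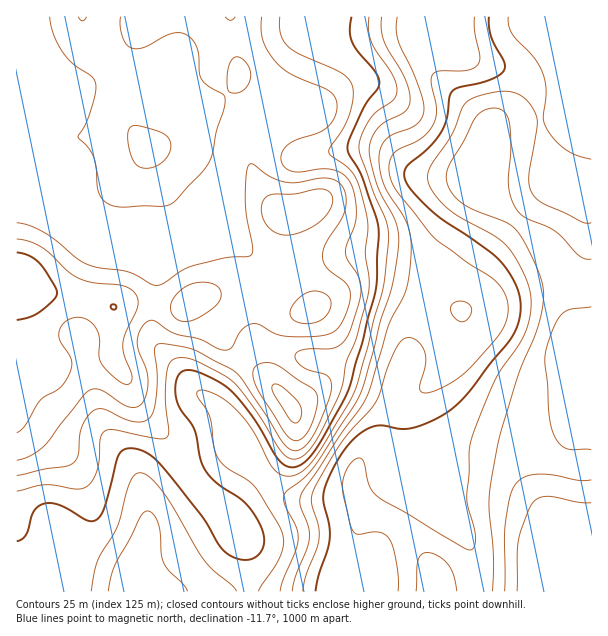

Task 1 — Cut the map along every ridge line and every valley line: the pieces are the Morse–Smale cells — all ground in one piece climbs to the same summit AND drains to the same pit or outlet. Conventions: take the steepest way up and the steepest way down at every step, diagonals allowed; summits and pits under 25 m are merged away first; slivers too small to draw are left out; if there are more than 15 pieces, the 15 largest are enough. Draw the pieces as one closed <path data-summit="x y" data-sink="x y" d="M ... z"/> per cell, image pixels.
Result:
<path data-summit="17 275" data-sink="548 591" d="M591 16l-266 1 2 7 15 4 62-2 9 4 3 5 5 18 12 19 55 56-1 19-11 27-1 21-15 29-27 42-13 31-8 27-4 33-14 32-8 43-2 6-26 26-3 7 1 20-3 3-18 5-36 0-21-9-32-37-22-39-36-31-8-14-23-24-5-9 0-27 5-36-1-16-18-13-16-4-18-2-15-6-22-19-16-21-27-12 0-18 4-22 14-30 12-20-26-31-2-6 4-36-13-1-1 383 29-23 9-14 14 0 45-7 31 58 28 30 24 42 33 33 9 12 9 22 2 40 120 0 13-64 15-31 16-23 9 6 23 33 21 24 9 24 2 31 114 0z"/><path data-summit="309 206" data-sink="548 591" d="M327 25l-8 8-29 63-12 13-35 17-9 9-6 17-4 25-4 17 0 28 3 6 33 32 12 15-12 43-2 18 4 10 24 4 27 10 38 4 49 15 4-4 8-18 4-33 14-42 14-30 20-28 15-29 1-21 11-27 1-19-55-56-12-19-5-18-3-5-11-4-64 2z"/><path data-summit="147 147" data-sink="548 591" d="M324 16l-294 0-4 37 2 6 26 33-23 39-6 21-1 28 27 12 16 21 22 19 15 6 18 2 16 4 15 10 11-1 40-17 16-15 0-27 4-17 4-25 6-17 9-9 35-17 12-13 29-63 5-7 10 0-7-2z"/><path data-summit="17 275" data-sink="134 591" d="M113 355l-45 7-14 0-4 9-34 30 0 15 50 39 8 12 12 27 5 22-3 17-12 31-3 27 175 1-1-40-9-22-9-12-33-33-24-42-28-30z"/><path data-summit="291 408" data-sink="548 591" d="M263 346l-9 2-10 9-28 42 24 45 22 30 16 16 10 6 11 3 36 0 18-5 3-3-1-20 3-7 26-26 2-6 11-52-38-13-27-6-23-1z"/><path data-summit="191 302" data-sink="548 591" d="M219 222l-15 14-50 19 3 18-5 36 0 27 5 9 23 24 8 14 28 23 0-7 10-18 18-24 14-12-4-9 2-18 12-40-2-6-43-44z"/><path data-summit="17 275" data-sink="548 591" d="M17 416l-1 175 56 1 4-28 14-37 1-12-5-21-12-27-8-12z"/><path data-summit="17 275" data-sink="437 591" d="M414 474l-11 12-21 42-12 63 106 1-1-31-9-24-21-24-23-33z"/>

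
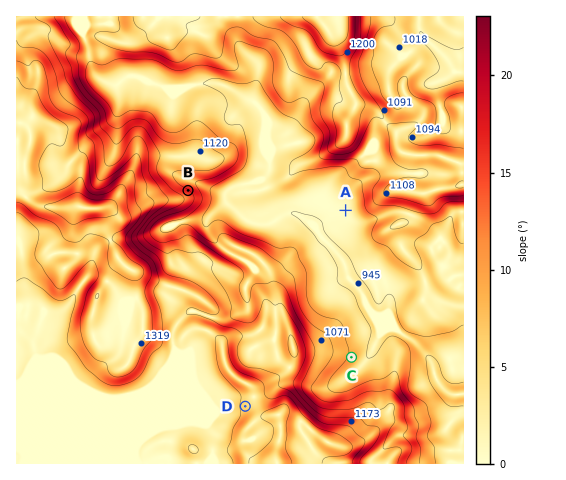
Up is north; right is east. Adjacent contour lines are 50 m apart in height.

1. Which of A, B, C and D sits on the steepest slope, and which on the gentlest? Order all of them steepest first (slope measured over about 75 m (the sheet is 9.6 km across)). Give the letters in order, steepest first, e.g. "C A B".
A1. B C D A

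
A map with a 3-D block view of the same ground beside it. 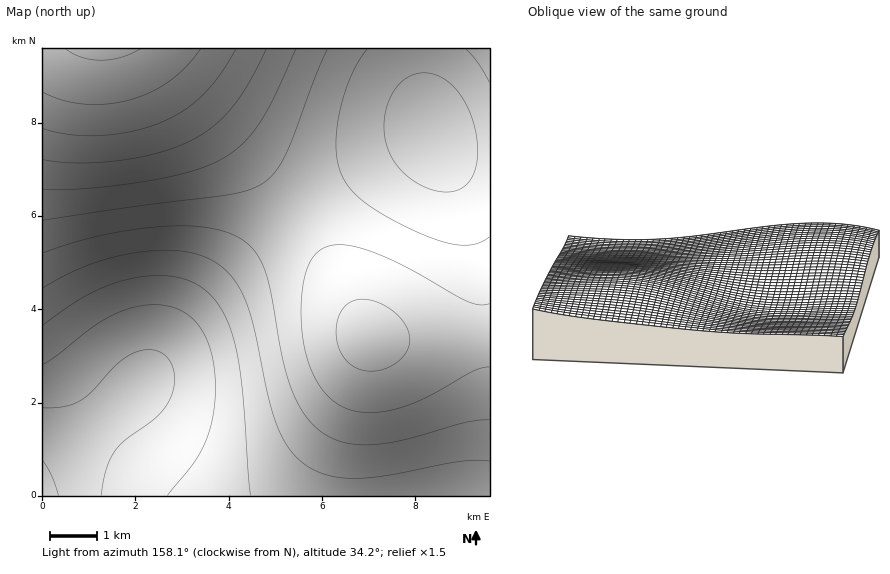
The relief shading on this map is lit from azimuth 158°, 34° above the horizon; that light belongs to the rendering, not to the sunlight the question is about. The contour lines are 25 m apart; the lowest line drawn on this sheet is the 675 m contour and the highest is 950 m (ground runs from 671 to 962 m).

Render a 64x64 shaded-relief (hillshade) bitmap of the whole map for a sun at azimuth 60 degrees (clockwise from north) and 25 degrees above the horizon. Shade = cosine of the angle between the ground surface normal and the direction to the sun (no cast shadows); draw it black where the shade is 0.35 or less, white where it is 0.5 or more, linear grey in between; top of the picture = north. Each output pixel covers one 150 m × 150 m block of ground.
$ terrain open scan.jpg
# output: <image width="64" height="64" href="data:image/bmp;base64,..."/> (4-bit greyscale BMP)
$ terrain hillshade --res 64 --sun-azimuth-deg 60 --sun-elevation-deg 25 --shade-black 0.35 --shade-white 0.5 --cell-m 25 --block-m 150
<image width="64" height="64" href="data:image/bmp;base64,Qk12CAAAAAAAAHYAAAAoAAAAQAAAAEAAAAABAAQAAAAAAAAIAAATCwAAEwsAABAAAAAAAAAAAAAAABEREQAiIiIAMzMzAERERABVVVUAZmZmAHd3dwCIiIgAmZmZAKqqqgC7u7sAzMzMAN3d3QDu7u4A////ALqqqZmZmIiIiIiIiIiIiImZmZmZmZiIiIiIiIiIiIiZqqqZmZmIiIiIiIiIiIiJmZmZmZmZmZiIiIiIiIiIiJmqqpmZmIiIiIiIiIiIiZmZmZmZmZmZmYiIiIiIiIiImaqpmZmIiIiIiIiIiIiZmZmZmZmZmZmZmYiIiIiIiIiZqpmZmIiIiIiIiIiIiZmZmZmaqpmZmZmZiIiIiIiIiJmqmZmIiIiIiIiIiIiZmZmaqqqqqqmZmZmYiIiIiIiImamZmIiIiIiIiIiIiZmZmqqqqqqqqpmZmZiIiIiIiIiZmZmIiIiId3eIiIiZmZmqqqqqqqqqqZmZmIiIiIiIiJmZmIiIiHd3d4iIiJmZmqqqqqqqqqqpmZmYiIiIiIiIiZmYiIh3d3d3iIiJmZmqqqqru7uqqqqZmZiIiIiIiIiImYiIh3d3d3eIiImZmqqqq7u7u7qqqpmZmIiIiIiIiIiYiIh3d3d3d4iIiZmqqqu7u7u7u6qqmZmIiIiIiIiIiIiIh3d3d3d3iIiZmaqqu7u7u7u7qqqZmYiIiIiIiIiIiIh3d3d3d3eIiJmaqqu7u7u7u7u6qpmZiIiIh3iIiIiIh3d3d3d3d4iImZqqu7u7u7u7u7qqmZiIiId3d3iIiIh3d3d3d3d4iImZqqq7u7vMy7u7uqqZmIiId3d3d4iIh3d3d3d3d3iIiZmqq7u7zMzMu7u6qpmYiId3d3d3eIh3d3d3d3d3eIiJmqq7u7zMzMy7u7qpmYiId3d3d3d3iHd3d3d3d3eIiJmaqru7zMzMzLu7qqmZiId3d3d3d3eId3d3d3d3d4iImZqqu7vMzMzMu7uqqZiId3d3d3d3d3h3d3d3d3d4iImZqqu7vMzMzMy7u6qZmIh3d2ZmZmd3d3d3d3d3d3iIiZmqq7u8zMzMy7u6qpmIh3d2ZmZmZnd3d3d3d3d3iIiJmaqru7zMzMzLu7qpmYh3d2ZmZmZmZ3d3d3d3d3eIiJmaqru7zMzMzLu7qqmYiHd2ZmZmZmZnd3d3d3d3eIiImZqqu7u8zMzLu7uqmZiHd2ZmZmZmZmZ3d3d3d3d4iImZmqq7u7zMzLu7uqqZiHd2ZmZlVWZmZnd3d3d3d4iIiZmaqru7u8y7u7uqqZmId3ZmZVVVVmZmd3d3d3d4iIiJmZqqu7u7u7u7uqqpmIh3ZmZVVVVVZmZ3d3d3d4iIiJmZqqq7u7u7u7u6qpmYh3dmZVVVVVVmZnd3d3d4iIiImZmqqru7u7u7u6qpmYiHdmZlVVVVVVZmd3d3d4iIiImZmaqqq7u7u7uqqqmZiHd2ZlVVVVVVVmZ3d3eIiIiIiZmZqqqru7u7uqqqmZiId2ZlVVVVVVVWZnd3iIiIiIiZmZmqqqq7u7qqqqmZiId3ZmVVVVVVVVZmd4iIiIiIiJmZmaqqqqqqqqqqmZiId3ZmVVVVVVVVZmZ3iIiIiIiJmZmZqqqqqqqqqpmZmIh3dmZVVVVVVVVmZneIiIiIiJmZmZmaqqqqqqqpmZmIh3dmZVVVVVVVVWZnd4iIiIiJmZmZmZqqqqqqqZmZmIh3d2ZlVVVVVVVWZmd3iIiIiZmZmZmZmZqqqqmZmZiIiHd2ZmVVVVVVVVZmZ3eIiImZmZmZmZmZmZmZmZmZiIiHd2ZmVVVVVVVVVmZ3d4mZmZmZmZmZmZmZmZmZmZiIiHd3ZmZVVVVVVVVmZnd4mZmZmZmZmZmZmZmZmZmYiIiHd3ZmZVVVVVVVVWZnd4iZmZmZmZmZmZmZmZmZmIiIiHd3ZmZlVVVVVVVWZmd3iJmZmZmZmZmZmZmZmZiIiIh3d3dmZmVVVVVVVWZmd3iImZmZmZmZmZmZmZmYiIiIh3d3dmZmVVVVVVVWZmZ3eIiZmZmZmZmZmZmZiIiIiIh3d3dmZmZVVVVVVVZmZ3eIiZmZmZmZmZmZmYiIiIiId3d3dmZmZlVVVVVVZmZnd4iZmZmZmZmZmZmYiIiIiHd3d3dmZmZlVVVVVVZmZnd4iJmZmZmZmZmZmIiIiIiHd3d3ZmZmZlVVVVVVVmZmd3iJmaqZmZmZmZmIiIiIiHd3d3ZmZmZmVVVVVVVmZmd3iImZqpmZmZmZmYiIiIh3d3d3ZmZmZmVVVVVVVmZmd3eIiZqqqZmZmZmYiIiIh3d3d3ZmZmZmVVVVVVVWZmZ3eIiZqqqpmZmZmYiIiIh3d3d2ZmZmZmVVVVVVVWZmZ3d4iJmqqqmZmZmYiIiIh3d3d2ZmZmZlVVVVVVVVZmZnd4iJmaqqqZmZmZiIiIh3d3d2ZmZmZlVVVVVVVVZmZnd3iImaqqqZmZmZiIiIiHd3d2ZmZmZlVVVVVVVVVmZmd3eImZqrqpmZmZmIiIiHd3d2ZmZmZlVVVVVVVVVmZmZ3eIiZqquqmZmZmIiIiHd3d3ZmZmZlVVVVVVVVVWZmZ3d4iZmqu6mZmZmYiIiId3d3ZmZmZlVVVVVVVVVWZmZnd4iJmaq7mZmZmYiIiId3d3ZmZmZlVVVVVVVVVVZmZnd3iImaqruZmZmYiIiId3d3dmZmZlVVVVVVVVVVZmZmd3iImZqru5mZmZiIiIh3d3dmZmZlVVVVVVVVVVVmZmd3eIiZqqu7mZmZiIiIh3d3d2ZmZmVVVVVVVVVVVmZmZ3eIiZmqq7yZmZiIiIiHd3d2ZmZmVVVVVVVVVVVWZmZ3d4iJmaq7vJmZmIiIiId3d3ZmZmZVVVVVVVVVVVZmZnd4iImaqrvM"/>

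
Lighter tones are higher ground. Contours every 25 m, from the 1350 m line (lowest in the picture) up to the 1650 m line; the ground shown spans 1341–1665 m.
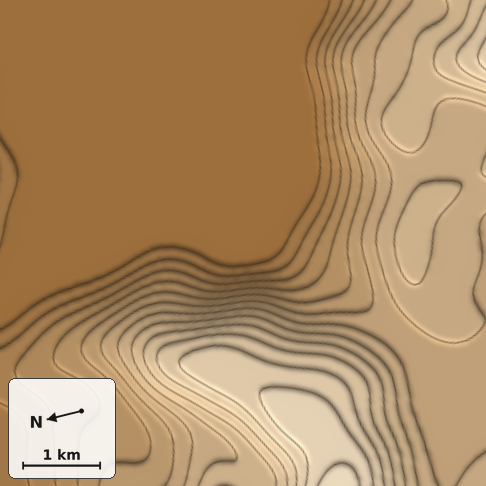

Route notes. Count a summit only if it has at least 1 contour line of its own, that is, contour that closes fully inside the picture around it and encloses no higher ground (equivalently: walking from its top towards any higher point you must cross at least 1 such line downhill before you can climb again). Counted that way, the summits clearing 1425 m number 1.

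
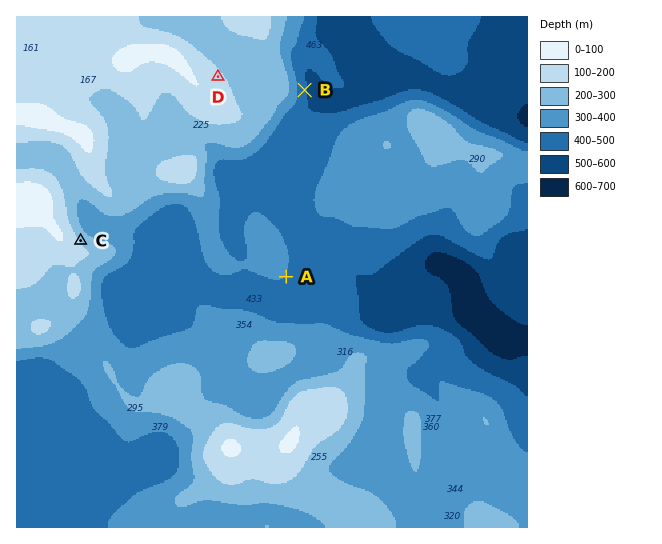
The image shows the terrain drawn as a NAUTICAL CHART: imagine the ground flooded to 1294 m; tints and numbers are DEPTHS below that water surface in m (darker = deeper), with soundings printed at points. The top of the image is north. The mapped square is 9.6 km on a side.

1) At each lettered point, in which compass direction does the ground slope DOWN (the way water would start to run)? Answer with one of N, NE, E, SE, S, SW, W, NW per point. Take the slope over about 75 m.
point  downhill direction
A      SE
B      E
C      NE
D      NE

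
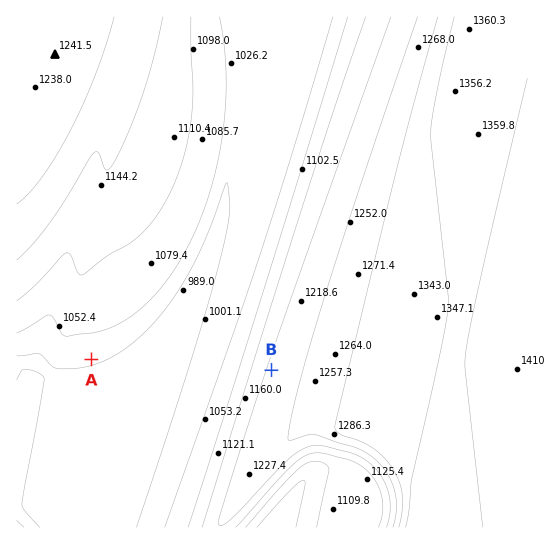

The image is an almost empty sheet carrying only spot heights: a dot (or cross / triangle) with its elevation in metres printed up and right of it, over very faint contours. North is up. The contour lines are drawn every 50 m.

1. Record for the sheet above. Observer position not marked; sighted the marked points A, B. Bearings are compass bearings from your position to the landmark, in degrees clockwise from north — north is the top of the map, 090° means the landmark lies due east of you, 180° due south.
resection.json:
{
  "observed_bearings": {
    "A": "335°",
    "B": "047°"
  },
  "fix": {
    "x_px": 149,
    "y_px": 484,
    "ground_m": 1000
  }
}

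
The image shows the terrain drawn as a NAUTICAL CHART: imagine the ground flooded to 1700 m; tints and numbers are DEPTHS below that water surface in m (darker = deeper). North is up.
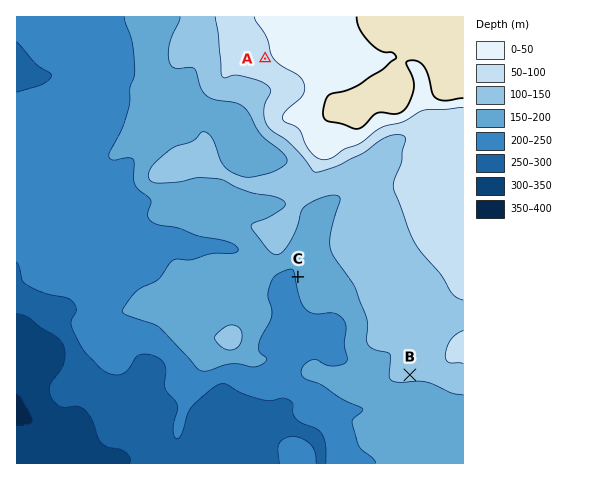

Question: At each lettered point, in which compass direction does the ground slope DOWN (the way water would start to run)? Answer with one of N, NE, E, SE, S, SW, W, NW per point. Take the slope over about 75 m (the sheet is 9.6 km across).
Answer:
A SW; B S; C W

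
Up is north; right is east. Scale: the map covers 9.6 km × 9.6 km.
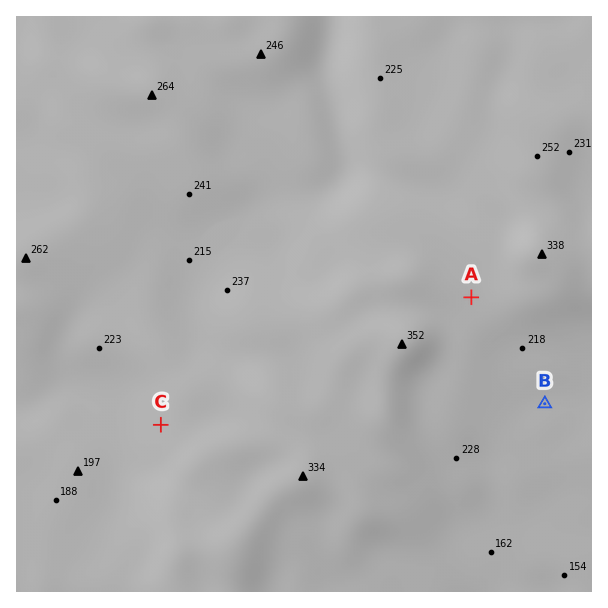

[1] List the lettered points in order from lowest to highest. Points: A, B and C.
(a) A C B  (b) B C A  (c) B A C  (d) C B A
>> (b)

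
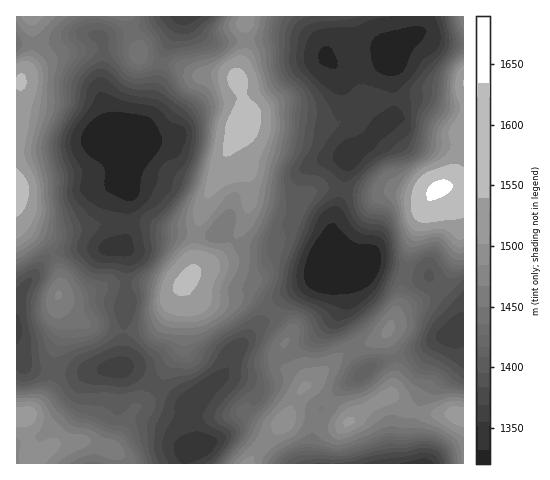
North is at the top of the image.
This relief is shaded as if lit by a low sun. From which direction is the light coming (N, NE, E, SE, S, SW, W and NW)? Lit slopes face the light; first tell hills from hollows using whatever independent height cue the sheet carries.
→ SE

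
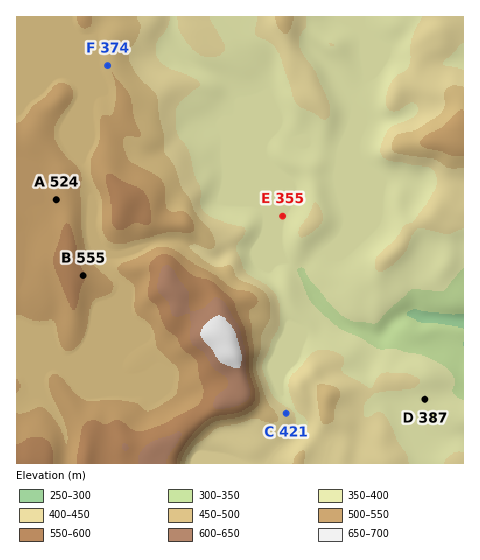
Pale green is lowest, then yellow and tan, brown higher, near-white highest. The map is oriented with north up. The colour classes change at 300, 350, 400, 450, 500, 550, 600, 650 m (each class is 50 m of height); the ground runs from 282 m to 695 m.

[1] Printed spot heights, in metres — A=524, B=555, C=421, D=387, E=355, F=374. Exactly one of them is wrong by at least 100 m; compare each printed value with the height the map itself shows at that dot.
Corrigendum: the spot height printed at F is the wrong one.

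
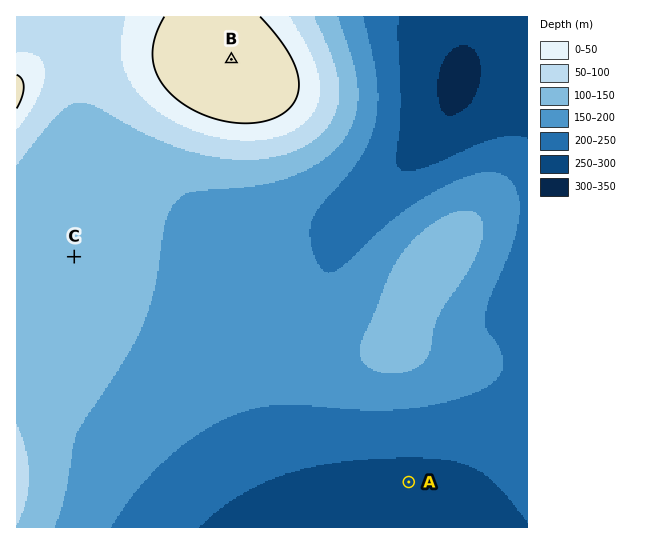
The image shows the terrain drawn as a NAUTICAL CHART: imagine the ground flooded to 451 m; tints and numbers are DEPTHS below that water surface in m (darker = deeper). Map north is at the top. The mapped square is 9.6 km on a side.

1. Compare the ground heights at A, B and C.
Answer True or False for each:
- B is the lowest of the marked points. False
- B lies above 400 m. True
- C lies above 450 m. False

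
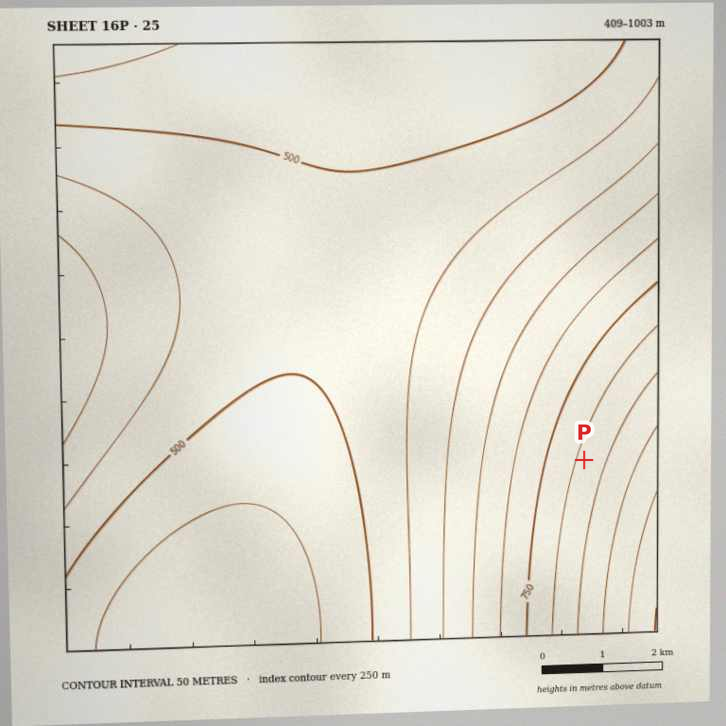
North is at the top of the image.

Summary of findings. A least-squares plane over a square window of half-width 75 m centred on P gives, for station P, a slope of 6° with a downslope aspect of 288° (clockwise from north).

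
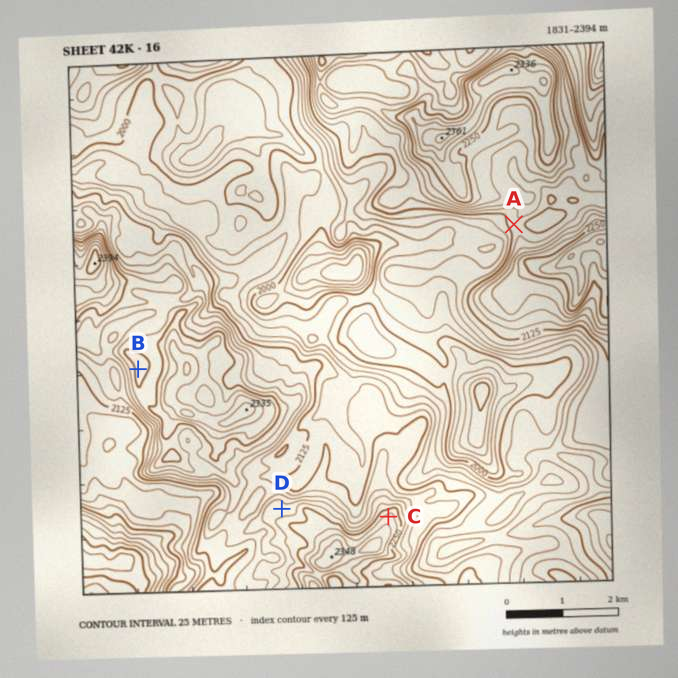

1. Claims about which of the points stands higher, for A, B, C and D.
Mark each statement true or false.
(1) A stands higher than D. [false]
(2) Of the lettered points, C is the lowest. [false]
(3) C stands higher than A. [true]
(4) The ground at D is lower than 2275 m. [true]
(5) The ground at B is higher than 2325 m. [false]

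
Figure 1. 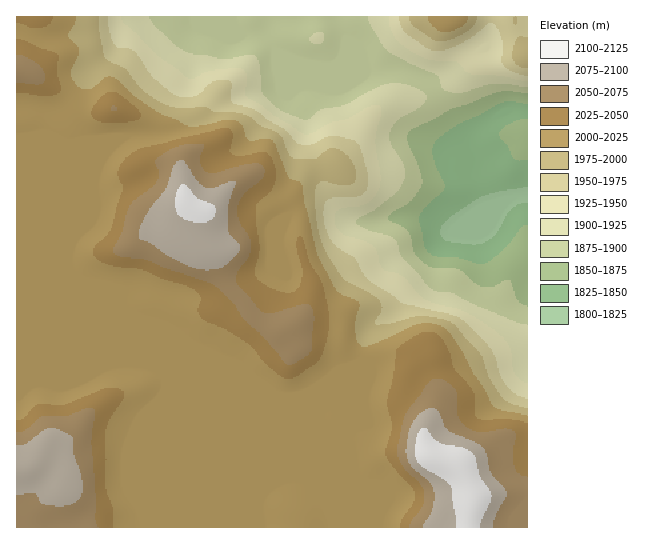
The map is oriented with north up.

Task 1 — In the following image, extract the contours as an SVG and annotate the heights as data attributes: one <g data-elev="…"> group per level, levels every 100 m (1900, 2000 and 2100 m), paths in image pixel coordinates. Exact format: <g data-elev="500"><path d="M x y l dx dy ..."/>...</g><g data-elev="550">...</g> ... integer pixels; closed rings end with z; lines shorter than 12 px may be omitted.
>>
<g data-elev="1900"><path d="M527 325l-12-3-37-16-25-13-15-2-7-2-29-32-7-18-6-3-24-7-7-4-2-3 2-4 15-7 20-16 9-11 3-7 0-8-3-8-12-18 0-10 3-7 5-6 20-11 6-6 3-5-2-5-20-9-16-1-20 8-23 14-25 5-12 9-7 0-21-9-17-15-2-5-3-27-4-7-6-1-26 4-17-4-17-2-15-10-19-17-6-9"/><path d="M314 43l5 1 4-3 2-4-2-4-5-1-8 5-1 4z"/><path d="M369 17l1 8 16 25 25 14 26 11 3 4 2 8 4 4 15 2 22-7 15-2 29 3"/></g><g data-elev="2000"><path d="M527 415l-26-5-8-4-9-17-13-19-9-19-12-18-9-7-11-3-12 1-48 22-5 1-5-2-4-7-1-9 4-26-4-3-12-5-5-3-17-29-6-17-11-44-2-16-3-4-8-3-2-2-15-35-7-4-14 3-4-1-3-3-4-12-9-5-8 0-24 6-15-1-32-15-19-13-16-16-6-4-8 1-15 11-4 1-5-2-7-6-3-8 1-5 7-18-2-5-9-11 7-12 0-6"/><path d="M428 17l0 4 6 6 5 4 6 1 9-2 8-4 4-4 2-5"/></g><g data-elev="2100"><path d="M480 527l1-6 8-16 2-10-1-5-10-15-6-20-9-7-26-6-6-4-7-9-3-1-4 3-3 7-1 12 1 8 6 8 22 13 6 7 2 5 4 36"/><path d="M193 222l10 1 7-2 5-6 0-6-2-5-15-6-12-13-4-1-3 3-3 8-1 14 6 8z"/></g>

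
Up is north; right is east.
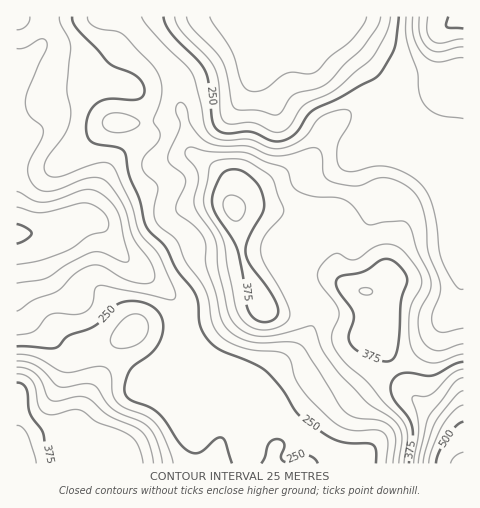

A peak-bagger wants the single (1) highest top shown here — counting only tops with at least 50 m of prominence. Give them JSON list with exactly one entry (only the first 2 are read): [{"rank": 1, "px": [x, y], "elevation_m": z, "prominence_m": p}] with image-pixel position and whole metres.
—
[{"rank": 1, "px": [234, 208], "elevation_m": 408, "prominence_m": 72}]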